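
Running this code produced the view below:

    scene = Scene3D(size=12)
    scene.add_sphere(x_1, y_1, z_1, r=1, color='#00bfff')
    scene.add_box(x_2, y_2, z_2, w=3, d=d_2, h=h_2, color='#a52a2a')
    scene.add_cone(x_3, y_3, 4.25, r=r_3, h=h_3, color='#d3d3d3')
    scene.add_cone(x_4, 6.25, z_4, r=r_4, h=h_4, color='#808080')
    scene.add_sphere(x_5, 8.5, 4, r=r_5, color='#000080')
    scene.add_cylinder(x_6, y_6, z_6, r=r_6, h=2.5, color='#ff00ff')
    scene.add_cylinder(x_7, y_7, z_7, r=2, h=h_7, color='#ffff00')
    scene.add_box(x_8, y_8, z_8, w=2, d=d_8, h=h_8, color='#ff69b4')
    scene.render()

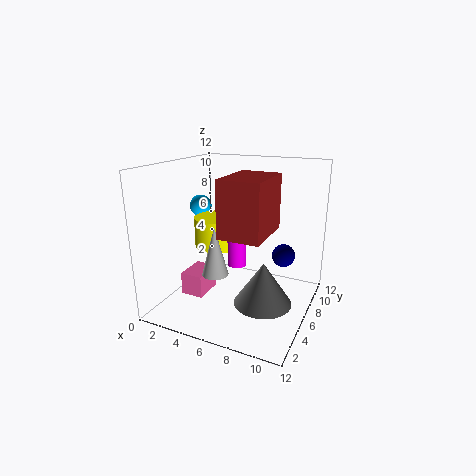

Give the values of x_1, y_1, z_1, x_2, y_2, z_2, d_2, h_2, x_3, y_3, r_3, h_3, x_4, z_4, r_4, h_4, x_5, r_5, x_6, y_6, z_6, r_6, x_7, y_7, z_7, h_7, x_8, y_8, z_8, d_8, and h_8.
x_1 = 1.25; y_1 = 8; z_1 = 7.75; x_2 = 6.75; y_2 = 1; z_2 = 7.75; d_2 = 4.25; h_2 = 4; x_3 = 5.75; y_3 = 2.5; r_3 = 1; h_3 = 3.75; x_4 = 8.25; z_4 = 0.25; r_4 = 2.5; h_4 = 3.75; x_5 = 9.25; r_5 = 1; x_6 = 6.5; y_6 = 4.75; z_6 = 4.25; r_6 = 0.75; x_7 = 4; y_7 = 6.25; z_7 = 5; h_7 = 2.5; x_8 = 1.25; y_8 = 4.25; z_8 = 0.5; d_8 = 2.75; h_8 = 2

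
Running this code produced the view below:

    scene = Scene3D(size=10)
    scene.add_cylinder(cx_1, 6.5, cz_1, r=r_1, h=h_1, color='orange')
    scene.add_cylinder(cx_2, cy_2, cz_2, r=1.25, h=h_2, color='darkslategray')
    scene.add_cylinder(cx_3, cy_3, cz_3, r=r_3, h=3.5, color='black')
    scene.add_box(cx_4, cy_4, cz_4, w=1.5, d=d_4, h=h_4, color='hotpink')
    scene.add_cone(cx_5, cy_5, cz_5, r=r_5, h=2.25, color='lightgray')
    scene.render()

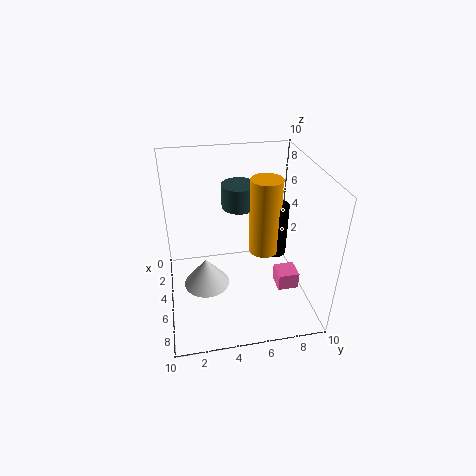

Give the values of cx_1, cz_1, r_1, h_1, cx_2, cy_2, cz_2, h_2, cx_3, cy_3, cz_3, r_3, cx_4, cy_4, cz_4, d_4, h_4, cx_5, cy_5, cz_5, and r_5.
cx_1 = 6.25
cz_1 = 4.75
r_1 = 1
h_1 = 5
cx_2 = 2.75
cy_2 = 5.5
cz_2 = 6.25
h_2 = 1.75
cx_3 = 6.25
cy_3 = 7.25
cz_3 = 4.5
r_3 = 0.75
cx_4 = 5
cy_4 = 7.75
cz_4 = 1
d_4 = 1.5
h_4 = 1.25
cx_5 = 3.75
cy_5 = 2.75
cz_5 = 0.25
r_5 = 1.75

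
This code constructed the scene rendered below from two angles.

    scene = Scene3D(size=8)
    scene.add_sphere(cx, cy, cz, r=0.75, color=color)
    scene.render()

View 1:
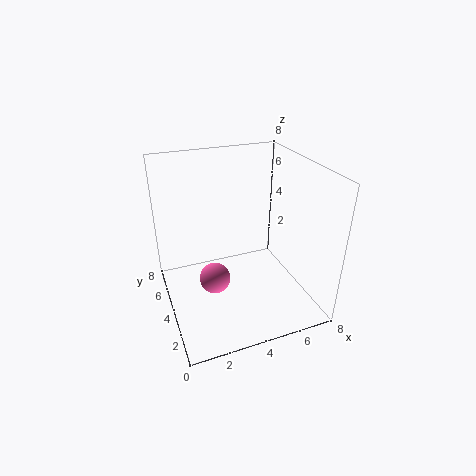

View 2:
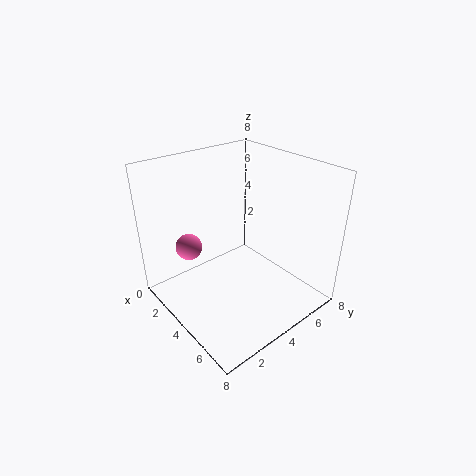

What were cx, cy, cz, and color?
cx = 2, cy = 2, cz = 3.25, color = 'hotpink'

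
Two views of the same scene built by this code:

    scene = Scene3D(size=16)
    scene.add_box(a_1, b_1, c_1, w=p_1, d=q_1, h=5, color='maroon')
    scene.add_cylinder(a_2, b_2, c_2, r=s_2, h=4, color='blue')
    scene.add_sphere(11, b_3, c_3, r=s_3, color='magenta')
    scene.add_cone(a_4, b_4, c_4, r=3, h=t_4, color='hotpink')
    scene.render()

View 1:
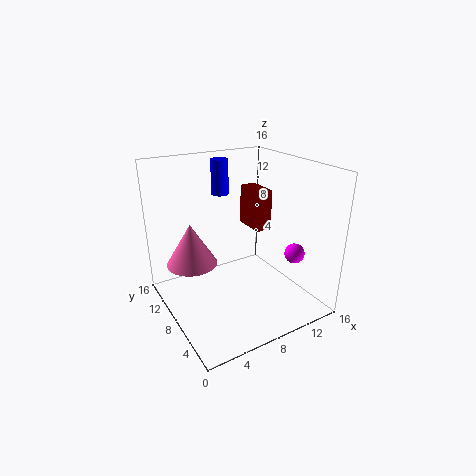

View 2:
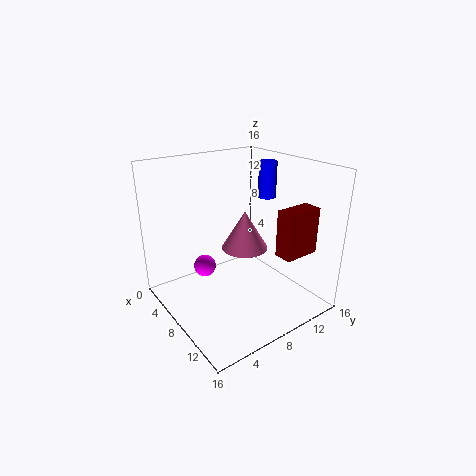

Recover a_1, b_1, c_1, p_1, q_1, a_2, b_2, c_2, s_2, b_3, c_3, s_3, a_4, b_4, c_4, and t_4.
a_1 = 12, b_1 = 10, c_1 = 7, p_1 = 2, q_1 = 4, a_2 = 8, b_2 = 12, c_2 = 12, s_2 = 1, b_3 = 2, c_3 = 8, s_3 = 1, a_4 = 4, b_4 = 12, c_4 = 4, t_4 = 5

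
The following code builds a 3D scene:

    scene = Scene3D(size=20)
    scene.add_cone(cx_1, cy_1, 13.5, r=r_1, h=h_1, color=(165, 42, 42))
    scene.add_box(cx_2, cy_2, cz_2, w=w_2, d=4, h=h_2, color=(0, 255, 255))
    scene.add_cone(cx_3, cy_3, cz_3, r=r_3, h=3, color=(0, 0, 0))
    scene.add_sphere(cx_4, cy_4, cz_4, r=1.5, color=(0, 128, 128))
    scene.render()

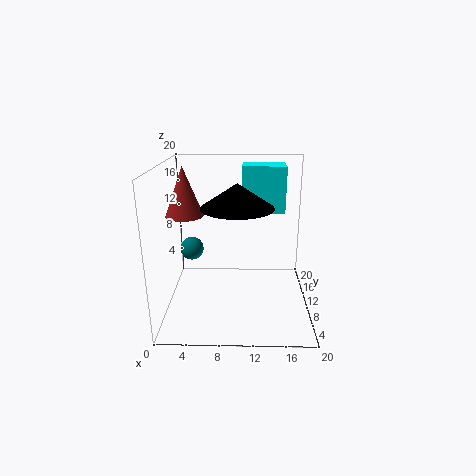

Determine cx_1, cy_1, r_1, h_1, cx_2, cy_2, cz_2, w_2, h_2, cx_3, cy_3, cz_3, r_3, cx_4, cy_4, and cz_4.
cx_1 = 3
cy_1 = 9
r_1 = 2.5
h_1 = 6.5
cx_2 = 10.5
cy_2 = 15
cz_2 = 12
w_2 = 6.5
h_2 = 7
cx_3 = 10
cy_3 = 6
cz_3 = 15.5
r_3 = 4.5
cx_4 = 4
cy_4 = 7.5
cz_4 = 9.5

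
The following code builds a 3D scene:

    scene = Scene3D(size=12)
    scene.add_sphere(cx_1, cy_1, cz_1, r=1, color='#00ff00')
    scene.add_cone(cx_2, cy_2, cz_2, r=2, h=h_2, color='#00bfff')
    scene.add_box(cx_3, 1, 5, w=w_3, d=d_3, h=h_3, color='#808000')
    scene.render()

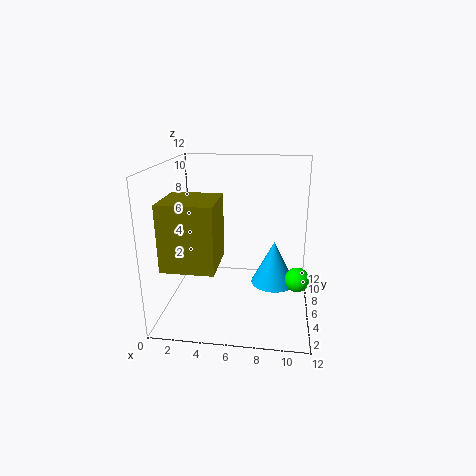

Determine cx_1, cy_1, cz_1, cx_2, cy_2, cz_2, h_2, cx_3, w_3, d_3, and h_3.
cx_1 = 11; cy_1 = 5; cz_1 = 3; cx_2 = 9; cy_2 = 8; cz_2 = 1; h_2 = 4; cx_3 = 1; w_3 = 4; d_3 = 4; h_3 = 5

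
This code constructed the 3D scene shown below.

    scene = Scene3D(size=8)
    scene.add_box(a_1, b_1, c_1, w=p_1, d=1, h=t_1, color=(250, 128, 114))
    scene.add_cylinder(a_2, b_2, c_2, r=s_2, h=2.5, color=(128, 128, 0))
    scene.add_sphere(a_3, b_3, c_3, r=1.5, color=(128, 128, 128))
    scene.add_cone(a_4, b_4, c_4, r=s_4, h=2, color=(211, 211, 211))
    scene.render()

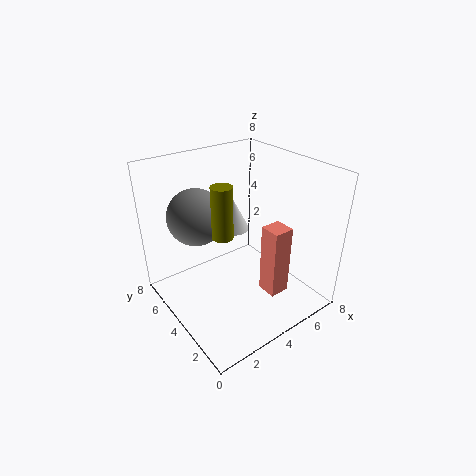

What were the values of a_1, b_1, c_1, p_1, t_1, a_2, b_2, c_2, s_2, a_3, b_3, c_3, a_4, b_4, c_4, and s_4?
a_1 = 3.5
b_1 = 0.5
c_1 = 2.5
p_1 = 1
t_1 = 3.5
a_2 = 2
b_2 = 2.5
c_2 = 5.5
s_2 = 0.5
a_3 = 2
b_3 = 5
c_3 = 5.5
a_4 = 5.5
b_4 = 6.5
c_4 = 3
s_4 = 1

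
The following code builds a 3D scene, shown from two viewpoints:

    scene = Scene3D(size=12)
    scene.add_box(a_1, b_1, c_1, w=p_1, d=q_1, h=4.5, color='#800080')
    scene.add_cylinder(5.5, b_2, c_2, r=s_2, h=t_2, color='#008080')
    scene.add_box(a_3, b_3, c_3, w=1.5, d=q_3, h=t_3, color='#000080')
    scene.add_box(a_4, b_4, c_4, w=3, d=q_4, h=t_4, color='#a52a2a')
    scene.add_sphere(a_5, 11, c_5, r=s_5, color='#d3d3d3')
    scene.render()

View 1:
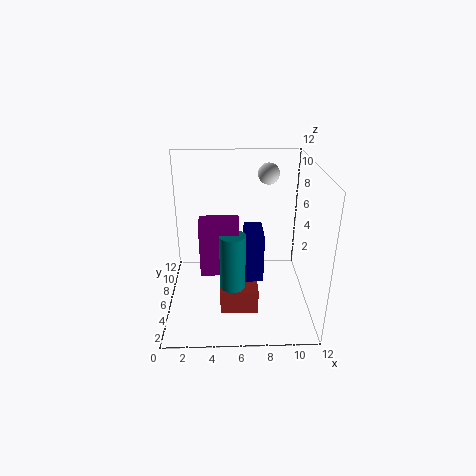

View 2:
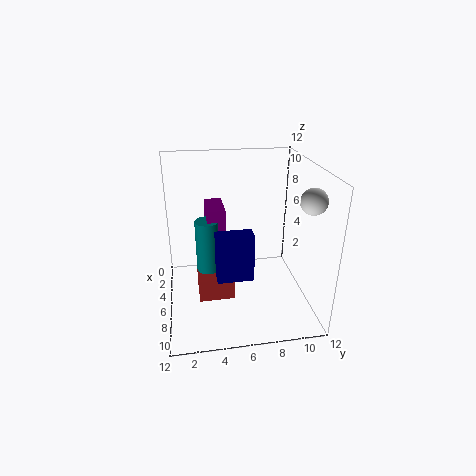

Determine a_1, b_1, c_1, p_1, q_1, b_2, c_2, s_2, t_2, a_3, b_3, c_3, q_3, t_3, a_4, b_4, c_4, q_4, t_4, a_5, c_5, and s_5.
a_1 = 3
b_1 = 3.5
c_1 = 4
p_1 = 3
q_1 = 1.5
b_2 = 3.5
c_2 = 2.5
s_2 = 1
t_2 = 5
a_3 = 6.5
b_3 = 4
c_3 = 3
q_3 = 3
t_3 = 4
a_4 = 4.5
b_4 = 2.5
c_4 = 1
q_4 = 3
t_4 = 2
a_5 = 9
c_5 = 10
s_5 = 1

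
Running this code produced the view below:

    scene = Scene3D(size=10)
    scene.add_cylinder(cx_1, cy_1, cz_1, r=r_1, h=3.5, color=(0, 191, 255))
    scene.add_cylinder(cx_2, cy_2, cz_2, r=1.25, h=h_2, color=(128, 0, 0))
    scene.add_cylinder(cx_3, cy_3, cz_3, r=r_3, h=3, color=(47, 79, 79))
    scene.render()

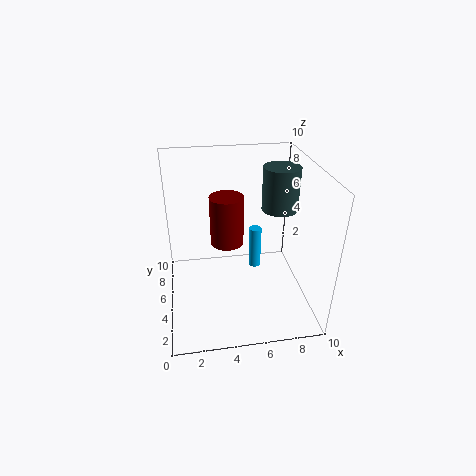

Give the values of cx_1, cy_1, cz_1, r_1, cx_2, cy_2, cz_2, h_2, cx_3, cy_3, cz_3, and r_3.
cx_1 = 7; cy_1 = 8.25; cz_1 = 0.25; r_1 = 0.5; cx_2 = 4.5; cy_2 = 7; cz_2 = 3.5; h_2 = 3.75; cx_3 = 8; cy_3 = 5.5; cz_3 = 6.75; r_3 = 1.25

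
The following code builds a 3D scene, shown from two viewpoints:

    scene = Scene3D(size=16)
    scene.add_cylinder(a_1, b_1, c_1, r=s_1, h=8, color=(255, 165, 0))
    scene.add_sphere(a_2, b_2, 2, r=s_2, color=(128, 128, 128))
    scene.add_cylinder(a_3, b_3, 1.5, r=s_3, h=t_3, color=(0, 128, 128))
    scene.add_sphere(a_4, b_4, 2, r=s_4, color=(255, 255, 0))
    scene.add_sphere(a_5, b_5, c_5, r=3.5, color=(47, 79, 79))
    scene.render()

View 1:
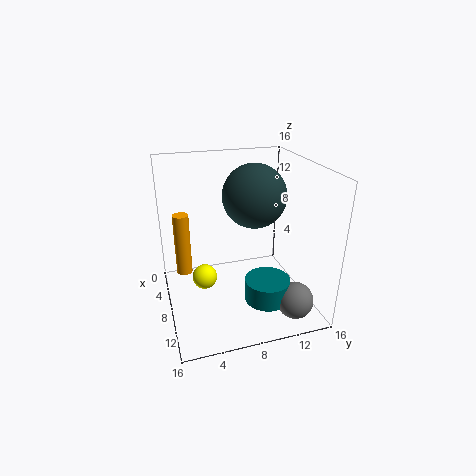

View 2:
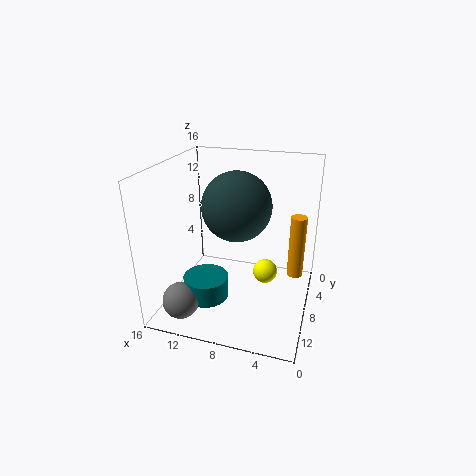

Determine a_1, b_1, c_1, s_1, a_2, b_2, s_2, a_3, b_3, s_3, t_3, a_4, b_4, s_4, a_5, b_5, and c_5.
a_1 = 2
b_1 = 2.5
c_1 = 1
s_1 = 1
a_2 = 13
b_2 = 13
s_2 = 2
a_3 = 11
b_3 = 10.5
s_3 = 2.5
t_3 = 2.5
a_4 = 5.5
b_4 = 4.5
s_4 = 1.5
a_5 = 7.5
b_5 = 10
c_5 = 12.5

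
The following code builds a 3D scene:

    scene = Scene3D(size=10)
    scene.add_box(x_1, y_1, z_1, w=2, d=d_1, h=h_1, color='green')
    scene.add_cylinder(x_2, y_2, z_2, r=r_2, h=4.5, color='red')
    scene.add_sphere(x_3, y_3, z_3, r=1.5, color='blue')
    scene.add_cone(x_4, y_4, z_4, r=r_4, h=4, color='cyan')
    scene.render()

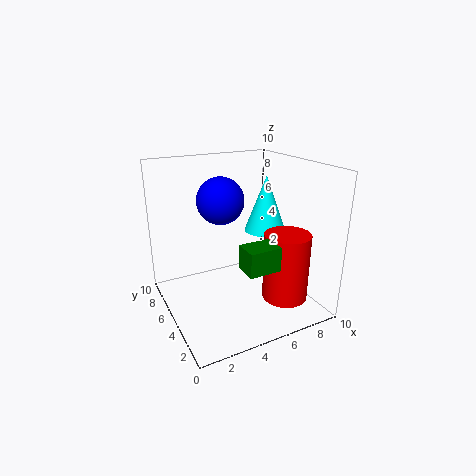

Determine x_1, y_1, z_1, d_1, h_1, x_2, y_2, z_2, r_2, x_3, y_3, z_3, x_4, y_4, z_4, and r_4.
x_1 = 3.5, y_1 = 0.5, z_1 = 4.5, d_1 = 1.5, h_1 = 1.5, x_2 = 7, y_2 = 2, z_2 = 1.5, r_2 = 1.5, x_3 = 3.5, y_3 = 4.5, z_3 = 8, x_4 = 7.5, y_4 = 5.5, z_4 = 5, r_4 = 1.5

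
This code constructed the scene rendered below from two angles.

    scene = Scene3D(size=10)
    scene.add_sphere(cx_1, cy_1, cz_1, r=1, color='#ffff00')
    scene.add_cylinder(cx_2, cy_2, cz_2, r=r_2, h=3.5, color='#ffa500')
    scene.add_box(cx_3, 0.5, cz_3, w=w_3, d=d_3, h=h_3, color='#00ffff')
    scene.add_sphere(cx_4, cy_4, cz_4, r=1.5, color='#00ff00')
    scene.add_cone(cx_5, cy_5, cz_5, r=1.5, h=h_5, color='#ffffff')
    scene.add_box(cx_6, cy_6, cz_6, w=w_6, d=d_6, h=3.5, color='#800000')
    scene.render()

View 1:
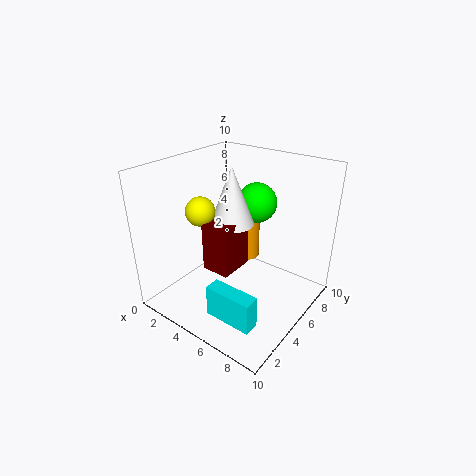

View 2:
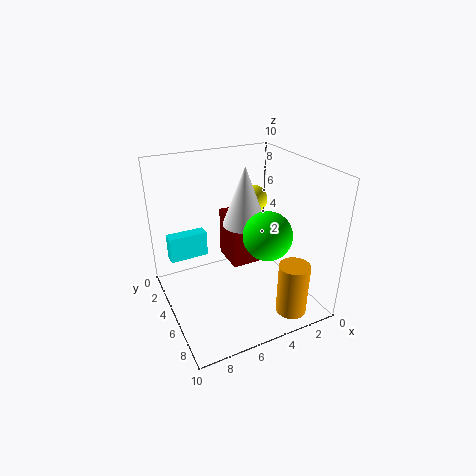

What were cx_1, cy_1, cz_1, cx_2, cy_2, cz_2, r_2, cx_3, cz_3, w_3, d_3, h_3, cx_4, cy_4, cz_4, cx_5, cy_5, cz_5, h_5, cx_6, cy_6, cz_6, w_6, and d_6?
cx_1 = 3
cy_1 = 3.5
cz_1 = 7
cx_2 = 3
cy_2 = 9
cz_2 = 1
r_2 = 1
cx_3 = 6
cz_3 = 2
w_3 = 3
d_3 = 1
h_3 = 2
cx_4 = 4.5
cy_4 = 8
cz_4 = 6.5
cx_5 = 4.5
cy_5 = 5
cz_5 = 6
h_5 = 4
cx_6 = 3.5
cy_6 = 3
cz_6 = 3
w_6 = 2
d_6 = 2.5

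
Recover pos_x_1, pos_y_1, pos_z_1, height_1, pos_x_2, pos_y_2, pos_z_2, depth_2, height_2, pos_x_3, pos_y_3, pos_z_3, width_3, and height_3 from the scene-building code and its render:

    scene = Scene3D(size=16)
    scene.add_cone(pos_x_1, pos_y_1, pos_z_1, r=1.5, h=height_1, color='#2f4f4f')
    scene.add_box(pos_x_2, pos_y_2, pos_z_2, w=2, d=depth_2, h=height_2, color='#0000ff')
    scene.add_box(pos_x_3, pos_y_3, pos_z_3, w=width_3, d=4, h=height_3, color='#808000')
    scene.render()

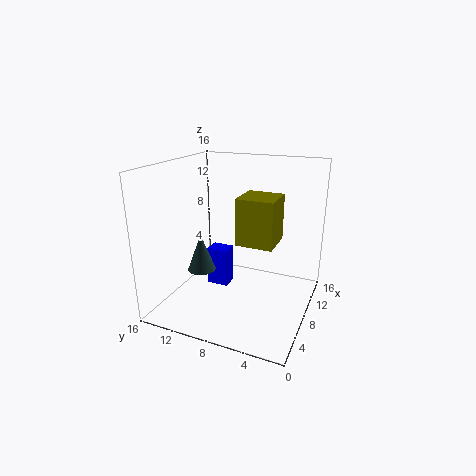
pos_x_1 = 5
pos_y_1 = 11
pos_z_1 = 5
height_1 = 4
pos_x_2 = 8
pos_y_2 = 9.5
pos_z_2 = 1.5
depth_2 = 2.5
height_2 = 4.5
pos_x_3 = 6
pos_y_3 = 3.5
pos_z_3 = 8
width_3 = 4
height_3 = 5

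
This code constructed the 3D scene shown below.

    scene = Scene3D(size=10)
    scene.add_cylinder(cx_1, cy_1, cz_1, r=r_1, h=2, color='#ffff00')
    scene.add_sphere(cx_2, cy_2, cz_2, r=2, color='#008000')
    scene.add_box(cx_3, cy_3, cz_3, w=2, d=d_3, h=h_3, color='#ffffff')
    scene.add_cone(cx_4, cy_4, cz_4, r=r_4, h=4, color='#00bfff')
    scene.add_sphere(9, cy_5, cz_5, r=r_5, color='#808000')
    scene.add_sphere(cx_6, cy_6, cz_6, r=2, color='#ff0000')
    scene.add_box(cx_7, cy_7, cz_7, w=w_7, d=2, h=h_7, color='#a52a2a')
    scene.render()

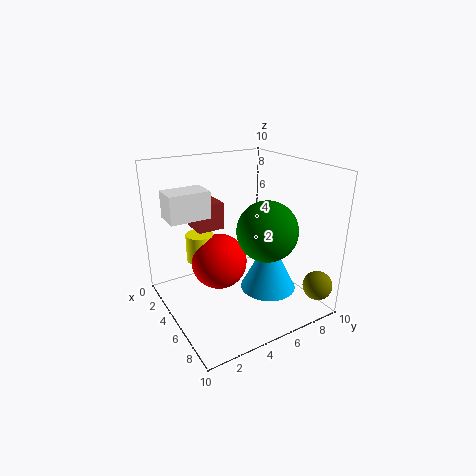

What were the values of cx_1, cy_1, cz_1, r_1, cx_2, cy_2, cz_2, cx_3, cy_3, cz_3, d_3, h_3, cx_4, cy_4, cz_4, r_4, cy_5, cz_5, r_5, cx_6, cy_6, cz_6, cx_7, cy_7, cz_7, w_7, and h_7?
cx_1 = 3; cy_1 = 3; cz_1 = 3; r_1 = 1; cx_2 = 7; cy_2 = 6; cz_2 = 6; cx_3 = 1; cy_3 = 1; cz_3 = 6; d_3 = 3; h_3 = 2; cx_4 = 6; cy_4 = 7; cz_4 = 1; r_4 = 2; cy_5 = 9; cz_5 = 2; r_5 = 1; cx_6 = 4; cy_6 = 4; cz_6 = 3; cx_7 = 1; cy_7 = 3; cz_7 = 5; w_7 = 2; h_7 = 2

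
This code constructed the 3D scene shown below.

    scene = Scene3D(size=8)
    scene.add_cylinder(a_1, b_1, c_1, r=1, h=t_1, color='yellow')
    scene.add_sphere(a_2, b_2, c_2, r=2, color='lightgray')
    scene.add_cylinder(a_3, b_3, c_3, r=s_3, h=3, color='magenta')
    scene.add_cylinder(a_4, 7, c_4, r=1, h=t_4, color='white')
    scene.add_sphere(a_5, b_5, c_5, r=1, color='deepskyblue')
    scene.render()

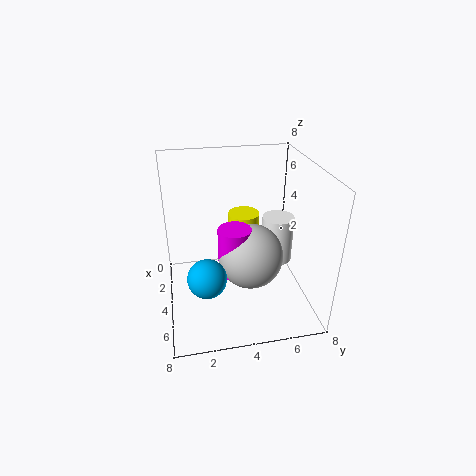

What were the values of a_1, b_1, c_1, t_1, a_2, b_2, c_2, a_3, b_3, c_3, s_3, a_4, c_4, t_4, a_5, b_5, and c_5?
a_1 = 1; b_1 = 5; c_1 = 2; t_1 = 2; a_2 = 3; b_2 = 5; c_2 = 2; a_3 = 3; b_3 = 4; c_3 = 1; s_3 = 1; a_4 = 2; c_4 = 1; t_4 = 3; a_5 = 6; b_5 = 2; c_5 = 3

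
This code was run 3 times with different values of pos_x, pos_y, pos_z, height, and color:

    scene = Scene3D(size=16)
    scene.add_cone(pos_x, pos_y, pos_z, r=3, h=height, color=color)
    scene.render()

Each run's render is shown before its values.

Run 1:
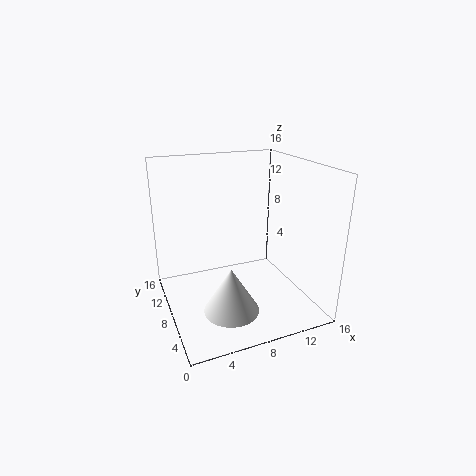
pos_x = 6
pos_y = 5
pos_z = 1
height = 5
color = 'white'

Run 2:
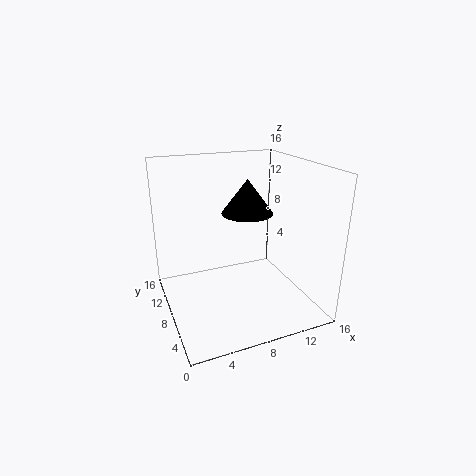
pos_x = 10
pos_y = 10
pos_z = 10
height = 4
color = 'black'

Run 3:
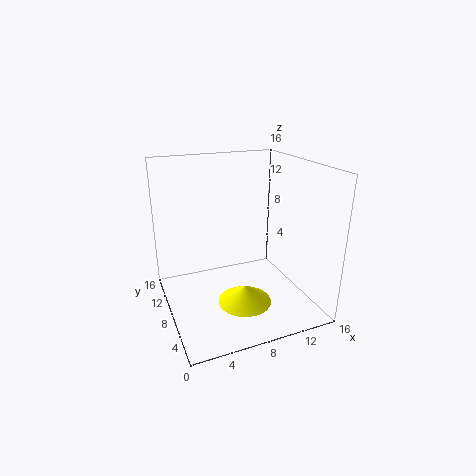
pos_x = 8
pos_y = 6
pos_z = 1
height = 2
color = 'yellow'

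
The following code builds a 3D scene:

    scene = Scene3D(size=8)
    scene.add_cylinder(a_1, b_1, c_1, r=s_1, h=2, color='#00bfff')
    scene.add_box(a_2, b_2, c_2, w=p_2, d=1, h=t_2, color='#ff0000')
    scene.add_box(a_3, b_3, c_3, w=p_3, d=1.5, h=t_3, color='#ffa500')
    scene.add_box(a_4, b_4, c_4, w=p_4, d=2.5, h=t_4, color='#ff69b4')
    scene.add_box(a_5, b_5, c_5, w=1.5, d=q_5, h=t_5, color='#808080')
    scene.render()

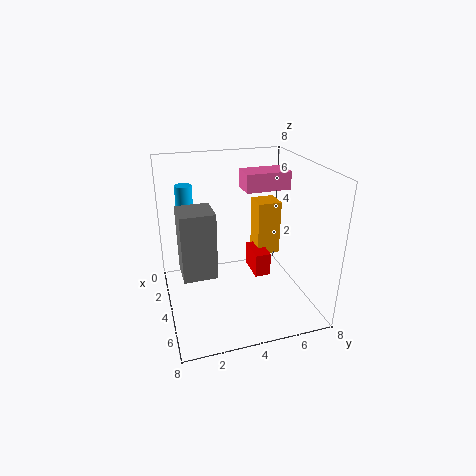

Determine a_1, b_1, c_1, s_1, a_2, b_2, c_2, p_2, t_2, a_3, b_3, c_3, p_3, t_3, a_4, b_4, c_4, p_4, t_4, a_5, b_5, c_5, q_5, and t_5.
a_1 = 1.5
b_1 = 1.5
c_1 = 4.5
s_1 = 0.5
a_2 = 1
b_2 = 5.5
c_2 = 0.5
p_2 = 2
t_2 = 1.5
a_3 = 0.5
b_3 = 6
c_3 = 1.5
p_3 = 1.5
t_3 = 3.5
a_4 = 2.5
b_4 = 4.5
c_4 = 6.5
p_4 = 1.5
t_4 = 1
a_5 = 6
b_5 = 0.5
c_5 = 4
q_5 = 1.5
t_5 = 3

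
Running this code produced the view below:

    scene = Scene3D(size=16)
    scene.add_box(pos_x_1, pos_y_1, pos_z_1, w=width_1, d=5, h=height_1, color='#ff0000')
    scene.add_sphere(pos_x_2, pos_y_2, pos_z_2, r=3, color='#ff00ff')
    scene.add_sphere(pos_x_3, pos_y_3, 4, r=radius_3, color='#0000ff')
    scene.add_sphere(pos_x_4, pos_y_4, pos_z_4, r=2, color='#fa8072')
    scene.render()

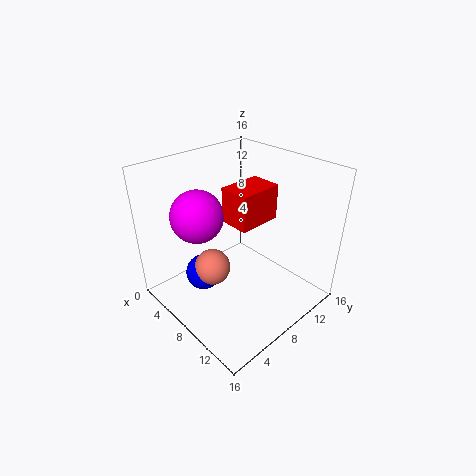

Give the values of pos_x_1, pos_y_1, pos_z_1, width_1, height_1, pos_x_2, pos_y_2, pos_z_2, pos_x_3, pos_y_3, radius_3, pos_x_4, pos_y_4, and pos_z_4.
pos_x_1 = 6, pos_y_1 = 7.5, pos_z_1 = 9.5, width_1 = 3.5, height_1 = 4, pos_x_2 = 4, pos_y_2 = 5.5, pos_z_2 = 10, pos_x_3 = 6, pos_y_3 = 4.5, radius_3 = 2, pos_x_4 = 7, pos_y_4 = 5, pos_z_4 = 5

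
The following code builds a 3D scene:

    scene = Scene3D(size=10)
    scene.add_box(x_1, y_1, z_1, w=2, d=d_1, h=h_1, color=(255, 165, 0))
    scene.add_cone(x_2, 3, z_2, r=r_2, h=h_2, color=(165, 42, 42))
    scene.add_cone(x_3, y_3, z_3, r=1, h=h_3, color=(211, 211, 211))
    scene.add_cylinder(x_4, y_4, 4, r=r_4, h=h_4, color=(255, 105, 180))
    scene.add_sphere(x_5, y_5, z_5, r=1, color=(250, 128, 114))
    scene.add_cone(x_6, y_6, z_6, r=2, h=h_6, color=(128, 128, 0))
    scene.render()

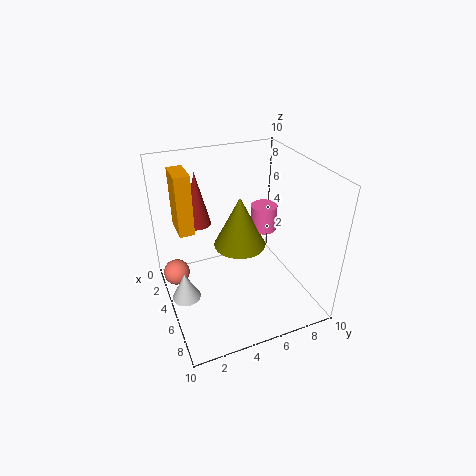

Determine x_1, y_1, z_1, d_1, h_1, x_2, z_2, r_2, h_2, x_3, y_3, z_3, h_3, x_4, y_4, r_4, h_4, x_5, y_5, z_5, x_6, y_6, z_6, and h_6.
x_1 = 3, y_1 = 1, z_1 = 6, d_1 = 1, h_1 = 4, x_2 = 2, z_2 = 5, r_2 = 1, h_2 = 4, x_3 = 5, y_3 = 1, z_3 = 1, h_3 = 2, x_4 = 3, y_4 = 8, r_4 = 1, h_4 = 2, x_5 = 2, y_5 = 1, z_5 = 1, x_6 = 3, y_6 = 6, z_6 = 3, h_6 = 4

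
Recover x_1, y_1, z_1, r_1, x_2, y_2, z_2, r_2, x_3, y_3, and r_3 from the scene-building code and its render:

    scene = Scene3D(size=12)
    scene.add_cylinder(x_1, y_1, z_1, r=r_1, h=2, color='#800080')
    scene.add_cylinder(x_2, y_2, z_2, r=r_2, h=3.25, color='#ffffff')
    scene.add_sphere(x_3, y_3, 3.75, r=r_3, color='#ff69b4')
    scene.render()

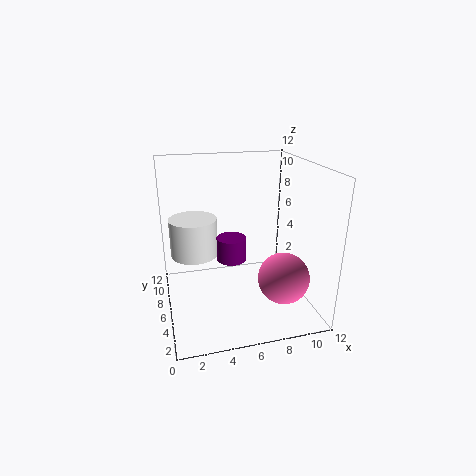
x_1 = 5.5, y_1 = 6.25, z_1 = 4, r_1 = 1.25, x_2 = 2.5, y_2 = 7.5, z_2 = 4.25, r_2 = 2, x_3 = 8.75, y_3 = 2.5, r_3 = 2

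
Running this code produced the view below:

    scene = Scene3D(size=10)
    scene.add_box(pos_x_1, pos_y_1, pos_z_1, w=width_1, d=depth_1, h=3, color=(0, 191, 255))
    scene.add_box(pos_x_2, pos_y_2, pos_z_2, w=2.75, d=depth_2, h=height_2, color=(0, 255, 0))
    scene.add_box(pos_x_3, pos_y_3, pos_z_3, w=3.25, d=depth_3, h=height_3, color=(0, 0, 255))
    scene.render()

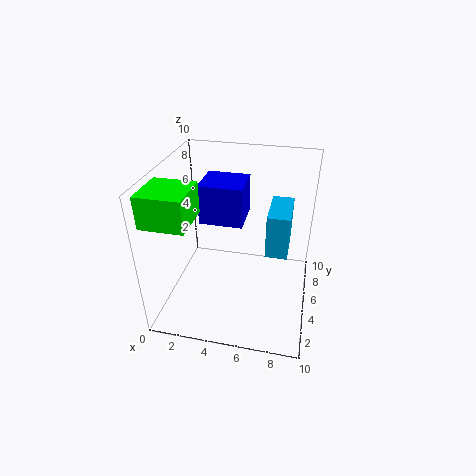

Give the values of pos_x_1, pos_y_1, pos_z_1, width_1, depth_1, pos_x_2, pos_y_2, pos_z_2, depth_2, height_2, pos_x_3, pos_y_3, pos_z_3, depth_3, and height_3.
pos_x_1 = 7, pos_y_1 = 4.25, pos_z_1 = 4.25, width_1 = 1.5, depth_1 = 3.25, pos_x_2 = 0.25, pos_y_2 = 0.5, pos_z_2 = 7.75, depth_2 = 2.75, height_2 = 2, pos_x_3 = 1.75, pos_y_3 = 6.25, pos_z_3 = 5, depth_3 = 3, height_3 = 3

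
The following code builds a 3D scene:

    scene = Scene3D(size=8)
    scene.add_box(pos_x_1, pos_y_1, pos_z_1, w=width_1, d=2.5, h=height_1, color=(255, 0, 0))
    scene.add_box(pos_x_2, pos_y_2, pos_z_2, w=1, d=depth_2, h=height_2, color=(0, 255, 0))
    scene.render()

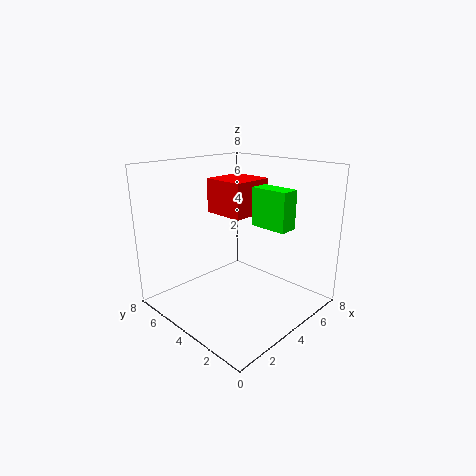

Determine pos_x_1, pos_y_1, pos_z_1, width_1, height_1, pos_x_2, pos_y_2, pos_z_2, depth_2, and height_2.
pos_x_1 = 4
pos_y_1 = 4
pos_z_1 = 5
width_1 = 2.5
height_1 = 2
pos_x_2 = 4
pos_y_2 = 1
pos_z_2 = 5
depth_2 = 2
height_2 = 2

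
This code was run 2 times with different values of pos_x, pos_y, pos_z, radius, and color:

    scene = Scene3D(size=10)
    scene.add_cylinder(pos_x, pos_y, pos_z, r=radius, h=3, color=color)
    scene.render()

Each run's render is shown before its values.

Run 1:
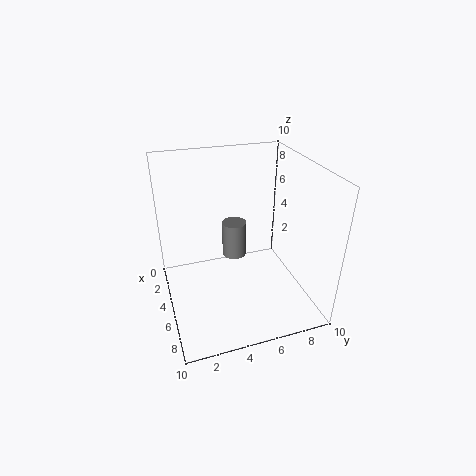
pos_x = 1, pos_y = 6, pos_z = 1, radius = 1, color = 'gray'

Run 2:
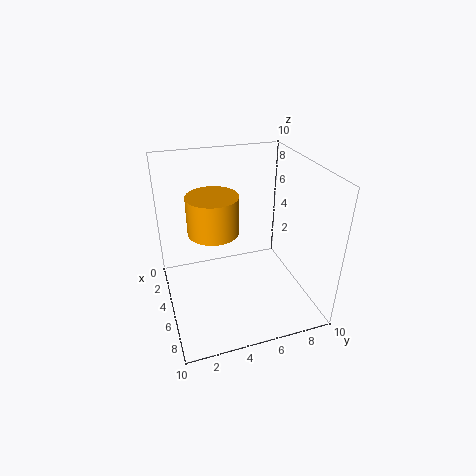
pos_x = 2, pos_y = 4, pos_z = 4, radius = 2, color = 'orange'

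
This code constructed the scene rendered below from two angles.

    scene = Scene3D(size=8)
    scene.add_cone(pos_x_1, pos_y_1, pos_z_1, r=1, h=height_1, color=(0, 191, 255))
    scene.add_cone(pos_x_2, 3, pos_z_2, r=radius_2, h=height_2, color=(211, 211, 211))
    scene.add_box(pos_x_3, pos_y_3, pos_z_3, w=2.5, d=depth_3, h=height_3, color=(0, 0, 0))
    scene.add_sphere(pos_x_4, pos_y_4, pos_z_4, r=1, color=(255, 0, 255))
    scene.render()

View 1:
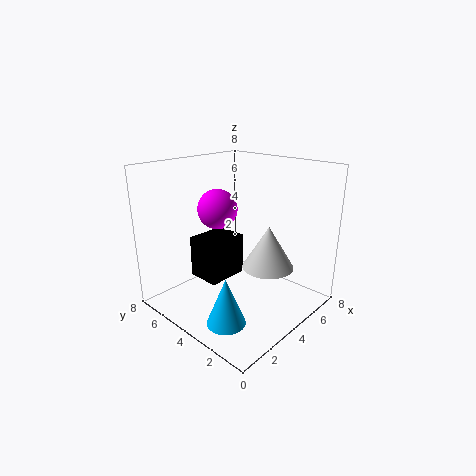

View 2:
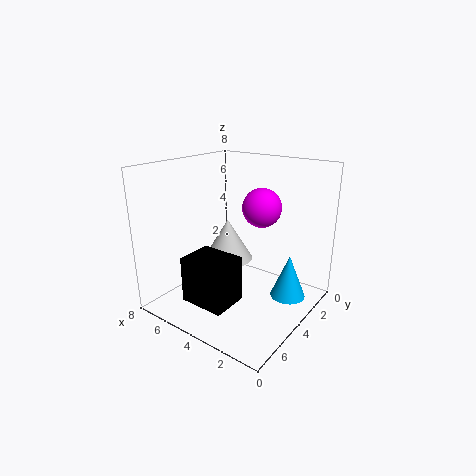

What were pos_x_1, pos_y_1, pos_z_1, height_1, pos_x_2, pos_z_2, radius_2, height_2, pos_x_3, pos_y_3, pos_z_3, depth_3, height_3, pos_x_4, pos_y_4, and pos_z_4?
pos_x_1 = 1.5; pos_y_1 = 2.5; pos_z_1 = 0.5; height_1 = 2.5; pos_x_2 = 5.5; pos_z_2 = 2; radius_2 = 1.5; height_2 = 2.5; pos_x_3 = 3; pos_y_3 = 5; pos_z_3 = 1; depth_3 = 2; height_3 = 2.5; pos_x_4 = 2.5; pos_y_4 = 4; pos_z_4 = 6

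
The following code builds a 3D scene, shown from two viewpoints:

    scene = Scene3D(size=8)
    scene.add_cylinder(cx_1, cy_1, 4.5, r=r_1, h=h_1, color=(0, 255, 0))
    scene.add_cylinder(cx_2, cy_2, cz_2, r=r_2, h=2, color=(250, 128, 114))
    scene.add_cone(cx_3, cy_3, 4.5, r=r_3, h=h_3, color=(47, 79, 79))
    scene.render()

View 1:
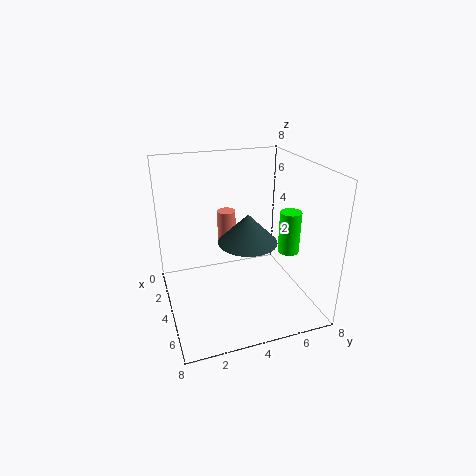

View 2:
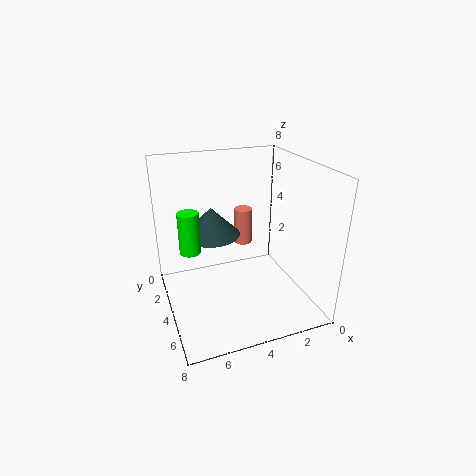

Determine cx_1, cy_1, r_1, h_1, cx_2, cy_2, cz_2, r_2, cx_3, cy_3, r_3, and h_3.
cx_1 = 7
cy_1 = 5.5
r_1 = 0.5
h_1 = 2
cx_2 = 3.5
cy_2 = 3.5
cz_2 = 3.5
r_2 = 0.5
cx_3 = 5.5
cy_3 = 4
r_3 = 1.5
h_3 = 1.5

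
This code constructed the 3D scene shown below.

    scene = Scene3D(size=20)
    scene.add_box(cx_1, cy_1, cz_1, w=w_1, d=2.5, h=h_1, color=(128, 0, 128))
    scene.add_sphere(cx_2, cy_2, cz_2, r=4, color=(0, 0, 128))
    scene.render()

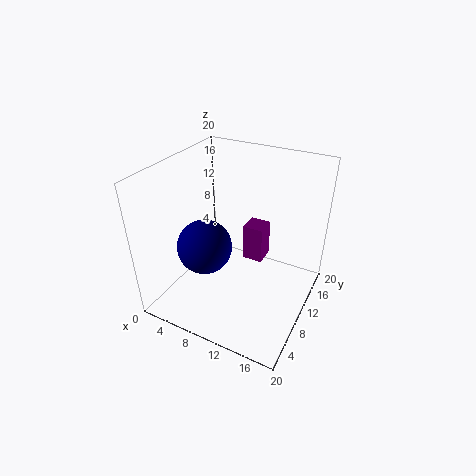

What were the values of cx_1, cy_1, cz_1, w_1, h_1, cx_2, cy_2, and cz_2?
cx_1 = 12.5, cy_1 = 6.5, cz_1 = 10, w_1 = 2.5, h_1 = 4.5, cx_2 = 5, cy_2 = 9, cz_2 = 7.5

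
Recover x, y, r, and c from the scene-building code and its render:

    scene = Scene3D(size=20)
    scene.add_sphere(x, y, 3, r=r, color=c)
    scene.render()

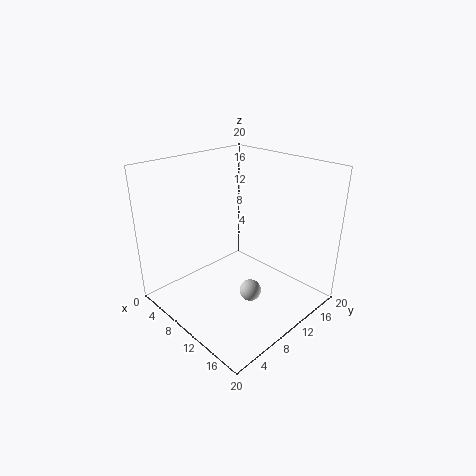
x = 13, y = 9.5, r = 1.5, c = 'lightgray'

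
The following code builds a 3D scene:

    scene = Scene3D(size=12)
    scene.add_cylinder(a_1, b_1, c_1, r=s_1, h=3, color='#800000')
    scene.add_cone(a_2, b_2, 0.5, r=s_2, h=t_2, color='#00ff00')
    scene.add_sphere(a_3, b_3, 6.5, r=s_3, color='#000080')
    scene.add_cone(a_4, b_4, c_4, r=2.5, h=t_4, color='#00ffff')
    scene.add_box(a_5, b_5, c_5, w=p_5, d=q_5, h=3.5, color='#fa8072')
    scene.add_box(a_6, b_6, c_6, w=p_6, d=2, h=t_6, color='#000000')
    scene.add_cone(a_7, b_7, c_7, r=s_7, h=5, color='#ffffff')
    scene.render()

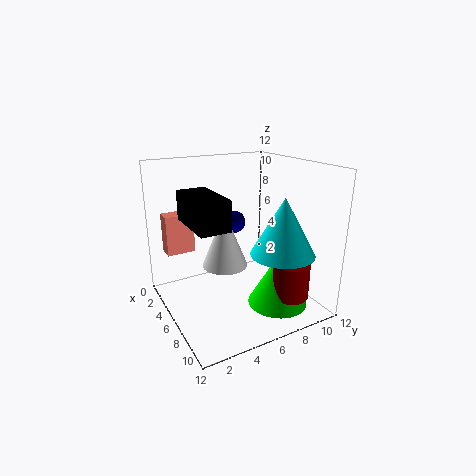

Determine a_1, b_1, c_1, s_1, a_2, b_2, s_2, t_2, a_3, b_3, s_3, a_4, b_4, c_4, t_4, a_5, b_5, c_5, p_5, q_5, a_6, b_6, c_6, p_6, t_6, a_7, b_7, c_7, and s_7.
a_1 = 9.5, b_1 = 9, c_1 = 1.5, s_1 = 1.5, a_2 = 8.5, b_2 = 8.5, s_2 = 2.5, t_2 = 4.5, a_3 = 3.5, b_3 = 7, s_3 = 1, a_4 = 9.5, b_4 = 8, c_4 = 5.5, t_4 = 4.5, a_5 = 1, b_5 = 1, c_5 = 4, p_5 = 1.5, q_5 = 2.5, a_6 = 7.5, b_6 = 0.5, c_6 = 9, p_6 = 4, t_6 = 2, a_7 = 4.5, b_7 = 5.5, c_7 = 3, s_7 = 2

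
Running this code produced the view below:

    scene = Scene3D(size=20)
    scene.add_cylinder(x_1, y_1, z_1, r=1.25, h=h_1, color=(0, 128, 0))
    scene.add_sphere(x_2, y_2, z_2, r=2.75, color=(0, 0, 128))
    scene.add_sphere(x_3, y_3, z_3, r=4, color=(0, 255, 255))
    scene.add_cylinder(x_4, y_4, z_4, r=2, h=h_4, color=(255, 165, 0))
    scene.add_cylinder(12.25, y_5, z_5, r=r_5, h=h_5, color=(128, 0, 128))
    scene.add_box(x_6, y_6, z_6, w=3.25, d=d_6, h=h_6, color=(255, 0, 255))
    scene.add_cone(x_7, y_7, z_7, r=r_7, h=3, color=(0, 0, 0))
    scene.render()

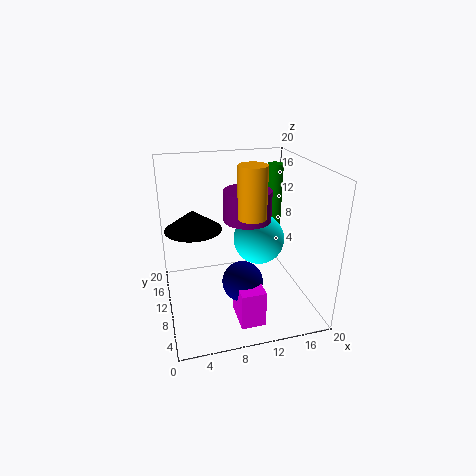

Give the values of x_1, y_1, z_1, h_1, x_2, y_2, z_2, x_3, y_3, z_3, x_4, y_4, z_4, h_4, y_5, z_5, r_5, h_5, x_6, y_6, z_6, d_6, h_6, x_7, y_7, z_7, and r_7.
x_1 = 18
y_1 = 17.25
z_1 = 8.25
h_1 = 10
x_2 = 9.75
y_2 = 6.75
z_2 = 5
x_3 = 14.75
y_3 = 14.75
z_3 = 7
x_4 = 12
y_4 = 10
z_4 = 12.75
h_4 = 7.25
y_5 = 13
z_5 = 11.25
r_5 = 3.5
h_5 = 4.5
x_6 = 8.5
y_6 = 2.5
z_6 = 0.5
d_6 = 4.75
h_6 = 5
x_7 = 4.5
y_7 = 15
z_7 = 9.75
r_7 = 4.25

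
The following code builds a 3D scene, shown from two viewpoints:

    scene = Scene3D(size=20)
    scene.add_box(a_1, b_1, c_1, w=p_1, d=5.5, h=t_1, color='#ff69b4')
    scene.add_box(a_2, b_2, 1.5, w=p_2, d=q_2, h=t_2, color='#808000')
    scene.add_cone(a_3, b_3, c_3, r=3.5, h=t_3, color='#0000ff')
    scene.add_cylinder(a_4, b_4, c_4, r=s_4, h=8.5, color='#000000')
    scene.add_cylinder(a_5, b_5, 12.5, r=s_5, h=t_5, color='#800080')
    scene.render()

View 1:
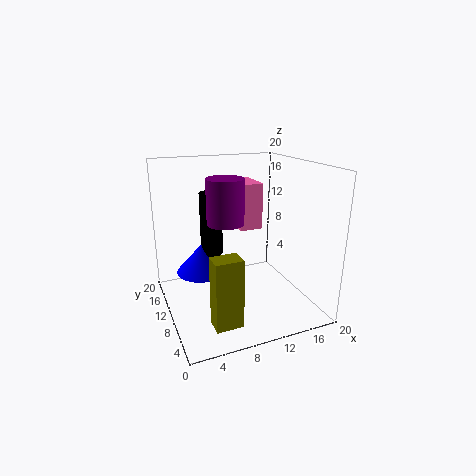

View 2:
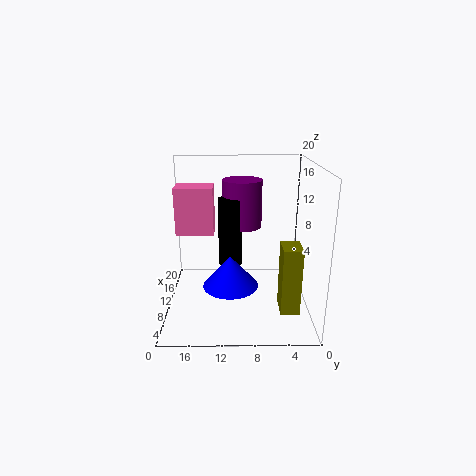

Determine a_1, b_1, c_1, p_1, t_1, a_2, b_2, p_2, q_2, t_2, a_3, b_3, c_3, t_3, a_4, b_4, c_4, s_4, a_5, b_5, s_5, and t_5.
a_1 = 12; b_1 = 13.5; c_1 = 9.5; p_1 = 3.5; t_1 = 7; a_2 = 4; b_2 = 2; p_2 = 3.5; q_2 = 2.5; t_2 = 9; a_3 = 5; b_3 = 11; c_3 = 5.5; t_3 = 4; a_4 = 6.5; b_4 = 11; c_4 = 8; s_4 = 1.5; a_5 = 8; b_5 = 9.5; s_5 = 2.5; t_5 = 6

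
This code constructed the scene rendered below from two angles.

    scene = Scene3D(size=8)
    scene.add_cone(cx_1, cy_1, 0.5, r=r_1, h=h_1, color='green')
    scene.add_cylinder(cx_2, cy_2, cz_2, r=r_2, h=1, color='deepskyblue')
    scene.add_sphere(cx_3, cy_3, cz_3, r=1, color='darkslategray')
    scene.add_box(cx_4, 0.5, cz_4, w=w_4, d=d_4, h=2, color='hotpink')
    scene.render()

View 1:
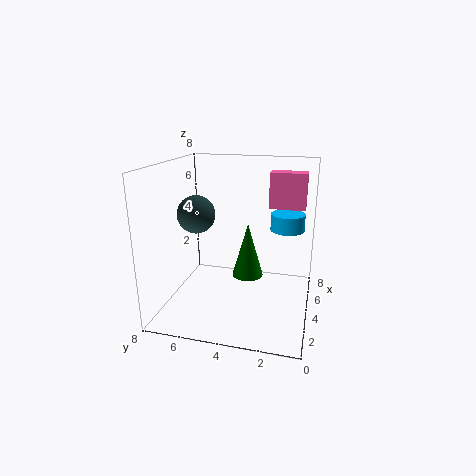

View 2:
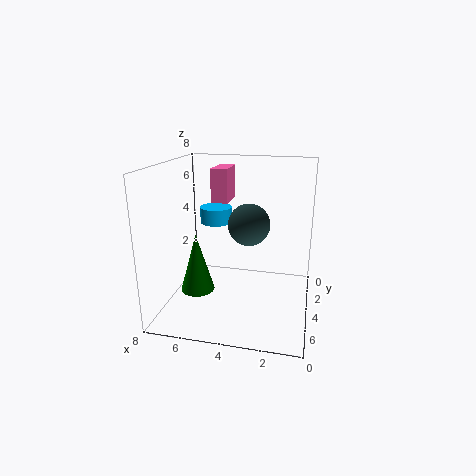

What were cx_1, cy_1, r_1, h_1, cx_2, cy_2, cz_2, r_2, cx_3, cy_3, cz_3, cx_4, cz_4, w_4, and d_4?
cx_1 = 6.5; cy_1 = 4; r_1 = 1; h_1 = 3.5; cx_2 = 6; cy_2 = 1.5; cz_2 = 4; r_2 = 1; cx_3 = 3; cy_3 = 6; cz_3 = 5.5; cx_4 = 5; cz_4 = 5.5; w_4 = 1; d_4 = 2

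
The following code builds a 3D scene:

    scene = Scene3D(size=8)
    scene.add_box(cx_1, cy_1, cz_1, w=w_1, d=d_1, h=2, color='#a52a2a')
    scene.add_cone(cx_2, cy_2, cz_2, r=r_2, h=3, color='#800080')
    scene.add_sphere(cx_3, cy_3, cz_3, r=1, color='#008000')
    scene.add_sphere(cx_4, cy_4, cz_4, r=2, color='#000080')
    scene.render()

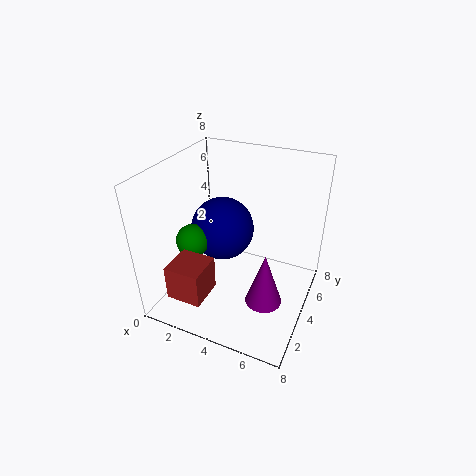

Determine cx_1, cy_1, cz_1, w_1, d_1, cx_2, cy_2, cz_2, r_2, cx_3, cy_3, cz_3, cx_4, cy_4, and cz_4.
cx_1 = 1
cy_1 = 1
cz_1 = 1
w_1 = 2
d_1 = 2
cx_2 = 6
cy_2 = 3
cz_2 = 1
r_2 = 1
cx_3 = 1
cy_3 = 4
cz_3 = 3
cx_4 = 2
cy_4 = 6
cz_4 = 3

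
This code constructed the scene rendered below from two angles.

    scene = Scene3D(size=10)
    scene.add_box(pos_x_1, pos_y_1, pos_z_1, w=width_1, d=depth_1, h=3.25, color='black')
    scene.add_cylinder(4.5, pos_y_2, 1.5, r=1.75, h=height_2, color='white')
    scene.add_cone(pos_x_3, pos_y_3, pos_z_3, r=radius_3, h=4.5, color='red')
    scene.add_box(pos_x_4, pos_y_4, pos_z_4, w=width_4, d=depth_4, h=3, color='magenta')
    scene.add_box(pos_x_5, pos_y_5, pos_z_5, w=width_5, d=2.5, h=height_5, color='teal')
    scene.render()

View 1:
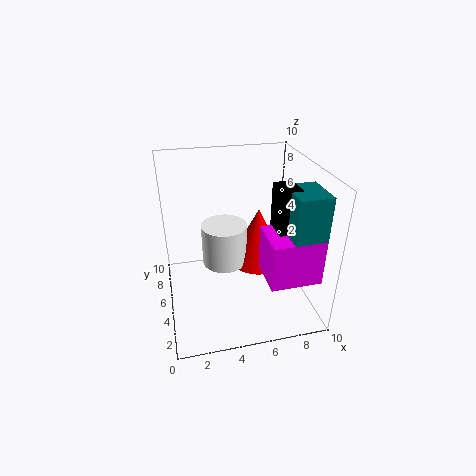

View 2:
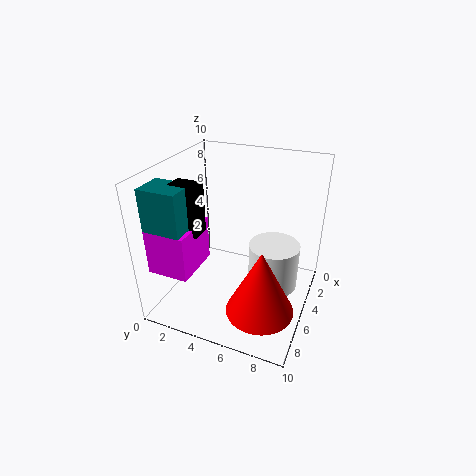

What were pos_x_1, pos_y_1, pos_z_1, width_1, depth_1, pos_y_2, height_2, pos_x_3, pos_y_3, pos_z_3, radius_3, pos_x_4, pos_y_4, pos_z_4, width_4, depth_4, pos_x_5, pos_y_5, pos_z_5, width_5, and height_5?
pos_x_1 = 6.75
pos_y_1 = 1.75
pos_z_1 = 6.25
width_1 = 1.25
depth_1 = 1.75
pos_y_2 = 7.5
height_2 = 3.25
pos_x_3 = 7.25
pos_y_3 = 7.5
pos_z_3 = 1.25
radius_3 = 2.25
pos_x_4 = 6
pos_y_4 = 0.5
pos_z_4 = 3.75
width_4 = 3.25
depth_4 = 2.75
pos_x_5 = 7.25
pos_y_5 = 0.5
pos_z_5 = 5.75
width_5 = 2
height_5 = 3.75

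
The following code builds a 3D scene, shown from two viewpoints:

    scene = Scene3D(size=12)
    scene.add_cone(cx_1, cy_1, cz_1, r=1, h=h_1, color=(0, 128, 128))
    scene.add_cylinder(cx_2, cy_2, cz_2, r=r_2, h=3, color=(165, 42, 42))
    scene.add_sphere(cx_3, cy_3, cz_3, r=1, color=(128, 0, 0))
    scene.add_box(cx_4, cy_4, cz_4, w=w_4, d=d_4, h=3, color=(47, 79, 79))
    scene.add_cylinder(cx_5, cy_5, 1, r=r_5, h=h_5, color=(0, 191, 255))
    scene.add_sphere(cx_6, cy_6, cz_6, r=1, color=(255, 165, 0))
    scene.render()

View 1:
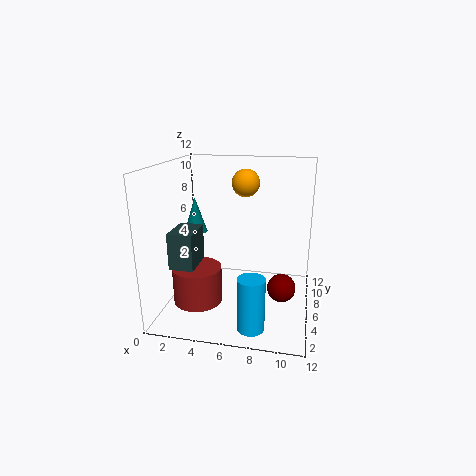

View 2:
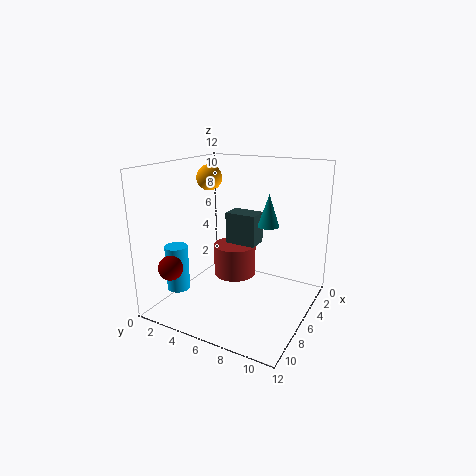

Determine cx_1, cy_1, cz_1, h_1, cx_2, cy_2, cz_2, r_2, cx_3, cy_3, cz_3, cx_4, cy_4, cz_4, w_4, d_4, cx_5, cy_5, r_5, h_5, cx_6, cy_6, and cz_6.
cx_1 = 2
cy_1 = 7
cz_1 = 6
h_1 = 3
cx_2 = 3
cy_2 = 4
cz_2 = 1
r_2 = 2
cx_3 = 10
cy_3 = 2
cz_3 = 4
cx_4 = 1
cy_4 = 3
cz_4 = 4
w_4 = 2
d_4 = 3
cx_5 = 8
cy_5 = 1
r_5 = 1
h_5 = 4
cx_6 = 7
cy_6 = 4
cz_6 = 11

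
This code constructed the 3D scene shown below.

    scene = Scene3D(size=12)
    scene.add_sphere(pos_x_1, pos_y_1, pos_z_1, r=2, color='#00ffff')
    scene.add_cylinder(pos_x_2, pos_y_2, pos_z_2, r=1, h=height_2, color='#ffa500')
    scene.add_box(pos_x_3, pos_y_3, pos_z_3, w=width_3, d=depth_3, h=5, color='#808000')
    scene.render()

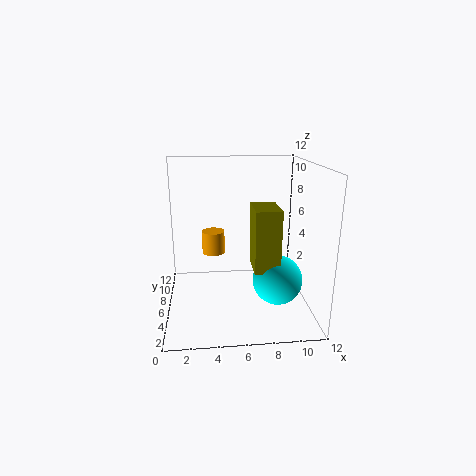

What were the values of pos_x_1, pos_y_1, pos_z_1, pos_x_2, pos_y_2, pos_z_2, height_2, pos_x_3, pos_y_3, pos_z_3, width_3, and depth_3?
pos_x_1 = 9
pos_y_1 = 4
pos_z_1 = 3
pos_x_2 = 4
pos_y_2 = 8
pos_z_2 = 4
height_2 = 2
pos_x_3 = 7
pos_y_3 = 3
pos_z_3 = 4
width_3 = 2
depth_3 = 3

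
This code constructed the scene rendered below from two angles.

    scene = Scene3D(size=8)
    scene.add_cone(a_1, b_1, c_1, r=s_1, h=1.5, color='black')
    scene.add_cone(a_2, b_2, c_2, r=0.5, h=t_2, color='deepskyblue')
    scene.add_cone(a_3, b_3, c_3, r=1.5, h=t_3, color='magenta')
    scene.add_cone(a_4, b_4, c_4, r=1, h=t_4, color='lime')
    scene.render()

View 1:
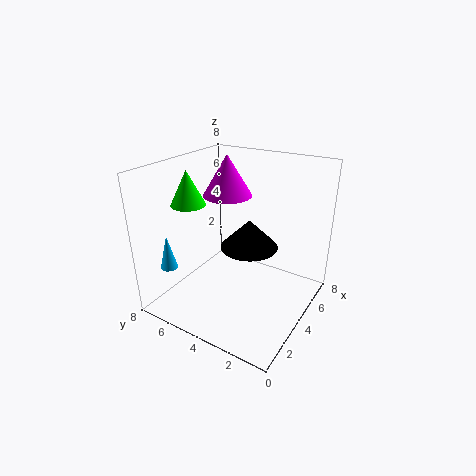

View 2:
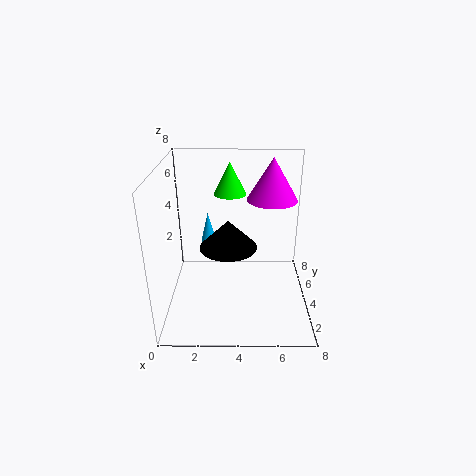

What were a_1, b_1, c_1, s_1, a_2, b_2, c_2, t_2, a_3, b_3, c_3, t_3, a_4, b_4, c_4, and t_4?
a_1 = 3.5, b_1 = 3, c_1 = 4, s_1 = 1.5, a_2 = 2, b_2 = 7.5, c_2 = 2, t_2 = 2, a_3 = 6, b_3 = 6, c_3 = 5.5, t_3 = 2.5, a_4 = 3.5, b_4 = 7, c_4 = 5.5, t_4 = 2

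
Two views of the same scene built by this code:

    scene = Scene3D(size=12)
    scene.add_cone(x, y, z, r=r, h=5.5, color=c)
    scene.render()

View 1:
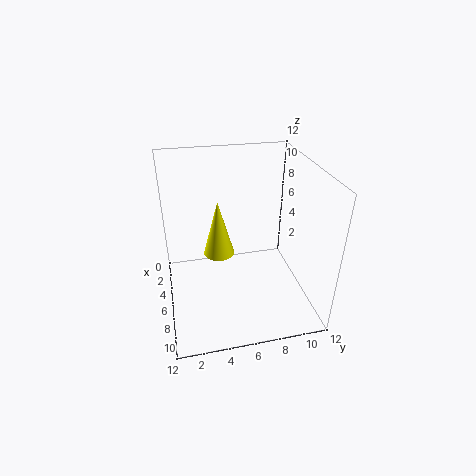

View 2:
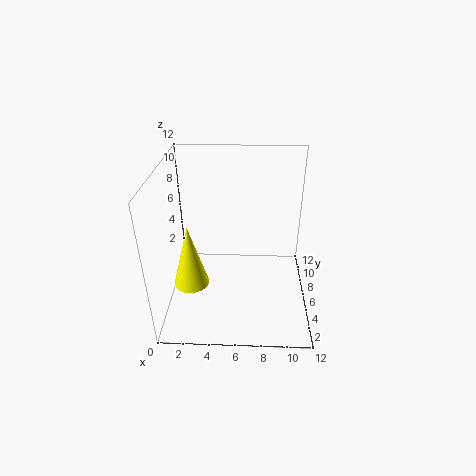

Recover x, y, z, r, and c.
x = 2
y = 5
z = 2
r = 1.5
c = 'yellow'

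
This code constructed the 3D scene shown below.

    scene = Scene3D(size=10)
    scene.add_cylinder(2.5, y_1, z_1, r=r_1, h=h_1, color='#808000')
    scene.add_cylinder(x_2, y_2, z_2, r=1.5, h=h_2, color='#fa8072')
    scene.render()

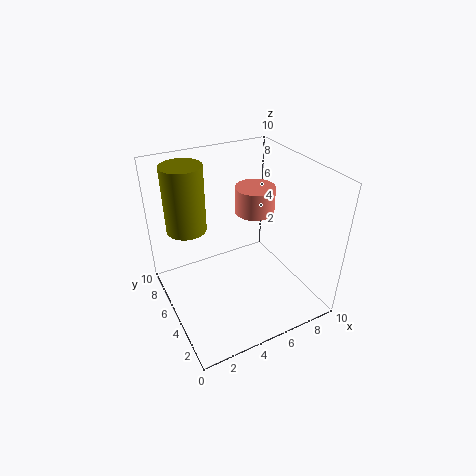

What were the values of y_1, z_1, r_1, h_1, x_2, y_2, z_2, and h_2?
y_1 = 8.5
z_1 = 4.5
r_1 = 1.5
h_1 = 5
x_2 = 7.5
y_2 = 7
z_2 = 5.5
h_2 = 2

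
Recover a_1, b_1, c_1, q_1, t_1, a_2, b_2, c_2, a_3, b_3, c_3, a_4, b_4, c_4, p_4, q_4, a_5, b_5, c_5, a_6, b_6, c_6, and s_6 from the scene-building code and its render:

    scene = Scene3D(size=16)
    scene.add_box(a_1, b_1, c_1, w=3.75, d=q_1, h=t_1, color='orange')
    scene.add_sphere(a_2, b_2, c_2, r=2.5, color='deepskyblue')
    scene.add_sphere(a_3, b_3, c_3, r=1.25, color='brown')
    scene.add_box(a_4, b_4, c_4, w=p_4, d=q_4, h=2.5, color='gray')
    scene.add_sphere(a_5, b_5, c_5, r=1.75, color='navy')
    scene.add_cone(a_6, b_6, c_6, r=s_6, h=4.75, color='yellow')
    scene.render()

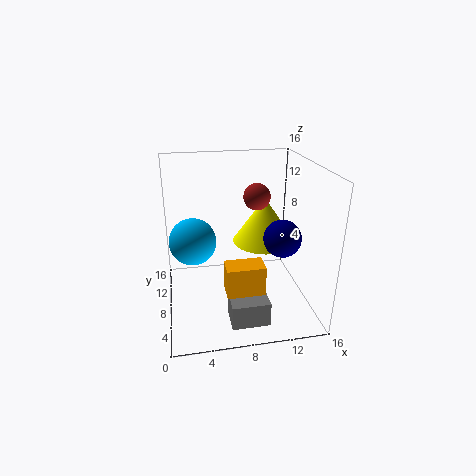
a_1 = 5.75; b_1 = 1.5; c_1 = 4.75; q_1 = 2.25; t_1 = 3; a_2 = 3; b_2 = 7.5; c_2 = 8.25; a_3 = 9; b_3 = 4; c_3 = 14; a_4 = 6; b_4 = 0.25; c_4 = 2; p_4 = 3.75; q_4 = 2.75; a_5 = 11; b_5 = 2; c_5 = 10.5; a_6 = 10.5; b_6 = 6.5; c_6 = 8.25; s_6 = 3.25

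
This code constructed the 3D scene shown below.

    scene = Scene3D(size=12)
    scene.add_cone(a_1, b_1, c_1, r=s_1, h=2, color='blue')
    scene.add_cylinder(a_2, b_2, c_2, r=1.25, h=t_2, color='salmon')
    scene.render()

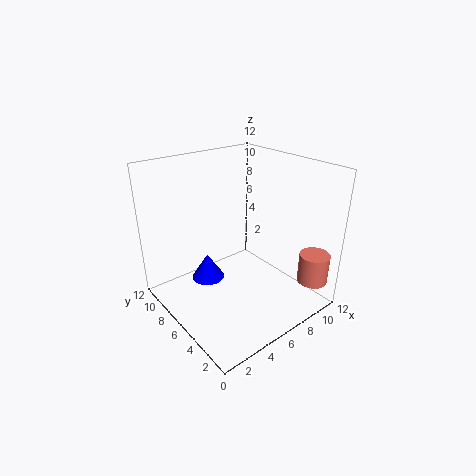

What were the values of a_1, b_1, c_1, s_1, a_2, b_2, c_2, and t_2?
a_1 = 2.75
b_1 = 5.75
c_1 = 3.75
s_1 = 1.25
a_2 = 10.25
b_2 = 1.25
c_2 = 2.5
t_2 = 2.5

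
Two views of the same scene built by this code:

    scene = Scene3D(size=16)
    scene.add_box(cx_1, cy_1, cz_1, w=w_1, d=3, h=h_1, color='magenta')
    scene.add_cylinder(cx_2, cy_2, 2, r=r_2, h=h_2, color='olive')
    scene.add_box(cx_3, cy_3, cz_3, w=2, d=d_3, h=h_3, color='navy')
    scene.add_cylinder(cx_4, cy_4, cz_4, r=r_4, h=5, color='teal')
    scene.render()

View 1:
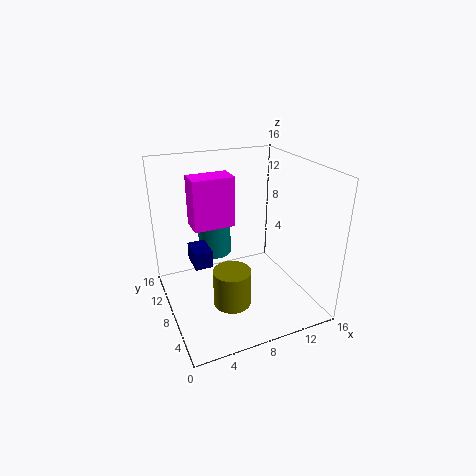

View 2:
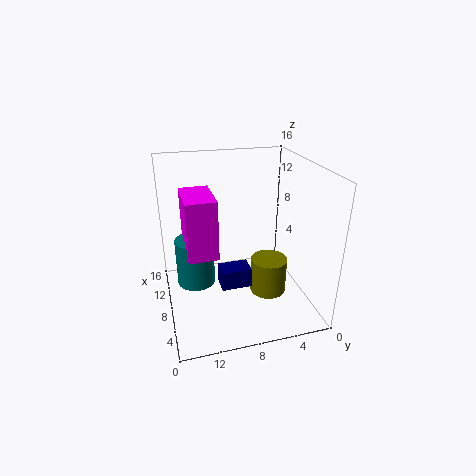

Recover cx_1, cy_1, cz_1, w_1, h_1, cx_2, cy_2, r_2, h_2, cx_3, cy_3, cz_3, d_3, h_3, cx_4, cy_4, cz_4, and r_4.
cx_1 = 4
cy_1 = 11
cz_1 = 8
w_1 = 5
h_1 = 6
cx_2 = 6
cy_2 = 5
r_2 = 2
h_2 = 4
cx_3 = 3
cy_3 = 8
cz_3 = 5
d_3 = 3
h_3 = 2
cx_4 = 7
cy_4 = 13
cz_4 = 4
r_4 = 2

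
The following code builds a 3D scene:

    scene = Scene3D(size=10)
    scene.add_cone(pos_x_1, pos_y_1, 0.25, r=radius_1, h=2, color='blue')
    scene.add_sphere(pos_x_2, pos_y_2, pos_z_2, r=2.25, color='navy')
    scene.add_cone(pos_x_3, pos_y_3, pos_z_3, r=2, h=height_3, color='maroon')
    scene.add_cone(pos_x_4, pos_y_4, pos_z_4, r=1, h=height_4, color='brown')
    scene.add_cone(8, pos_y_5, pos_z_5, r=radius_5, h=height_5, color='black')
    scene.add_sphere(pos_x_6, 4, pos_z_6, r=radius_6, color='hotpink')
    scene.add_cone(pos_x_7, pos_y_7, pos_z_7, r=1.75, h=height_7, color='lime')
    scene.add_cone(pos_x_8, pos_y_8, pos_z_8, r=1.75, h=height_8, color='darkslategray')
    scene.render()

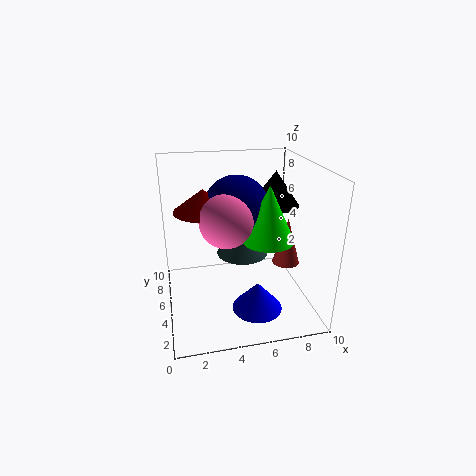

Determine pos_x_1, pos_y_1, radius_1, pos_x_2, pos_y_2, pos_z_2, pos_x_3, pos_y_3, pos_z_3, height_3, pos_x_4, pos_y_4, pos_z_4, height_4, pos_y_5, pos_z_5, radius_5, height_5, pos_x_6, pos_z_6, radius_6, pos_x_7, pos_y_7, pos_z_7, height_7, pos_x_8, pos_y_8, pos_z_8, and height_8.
pos_x_1 = 6
pos_y_1 = 3.25
radius_1 = 1.75
pos_x_2 = 5
pos_y_2 = 5.5
pos_z_2 = 7
pos_x_3 = 2.75
pos_y_3 = 5.5
pos_z_3 = 7
height_3 = 1.5
pos_x_4 = 8.75
pos_y_4 = 5.25
pos_z_4 = 2.5
height_4 = 3.5
pos_y_5 = 6.25
pos_z_5 = 6.75
radius_5 = 1.75
height_5 = 2.5
pos_x_6 = 4
pos_z_6 = 6.75
radius_6 = 1.75
pos_x_7 = 6.75
pos_y_7 = 3.75
pos_z_7 = 5.25
height_7 = 3.75
pos_x_8 = 5.25
pos_y_8 = 4.75
pos_z_8 = 4
height_8 = 2.25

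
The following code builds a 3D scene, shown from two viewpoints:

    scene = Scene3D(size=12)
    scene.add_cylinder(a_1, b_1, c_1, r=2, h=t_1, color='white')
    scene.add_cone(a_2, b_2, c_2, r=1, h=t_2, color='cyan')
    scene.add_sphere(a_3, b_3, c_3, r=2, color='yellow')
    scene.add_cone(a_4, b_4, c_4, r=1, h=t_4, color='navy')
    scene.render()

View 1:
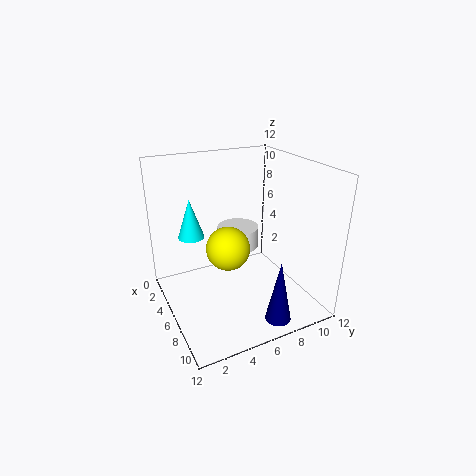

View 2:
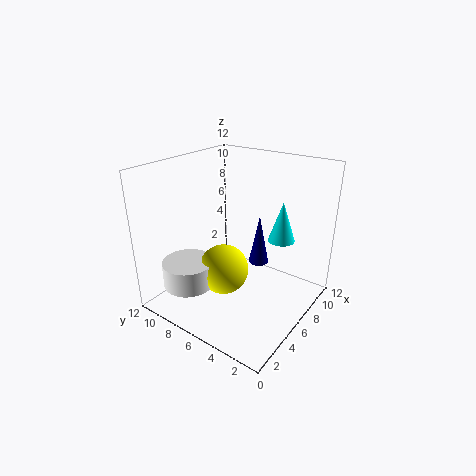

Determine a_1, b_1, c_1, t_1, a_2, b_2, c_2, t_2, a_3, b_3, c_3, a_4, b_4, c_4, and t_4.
a_1 = 2, b_1 = 8, c_1 = 3, t_1 = 2, a_2 = 6, b_2 = 2, c_2 = 7, t_2 = 3, a_3 = 4, b_3 = 6, c_3 = 4, a_4 = 11, b_4 = 7, c_4 = 1, t_4 = 5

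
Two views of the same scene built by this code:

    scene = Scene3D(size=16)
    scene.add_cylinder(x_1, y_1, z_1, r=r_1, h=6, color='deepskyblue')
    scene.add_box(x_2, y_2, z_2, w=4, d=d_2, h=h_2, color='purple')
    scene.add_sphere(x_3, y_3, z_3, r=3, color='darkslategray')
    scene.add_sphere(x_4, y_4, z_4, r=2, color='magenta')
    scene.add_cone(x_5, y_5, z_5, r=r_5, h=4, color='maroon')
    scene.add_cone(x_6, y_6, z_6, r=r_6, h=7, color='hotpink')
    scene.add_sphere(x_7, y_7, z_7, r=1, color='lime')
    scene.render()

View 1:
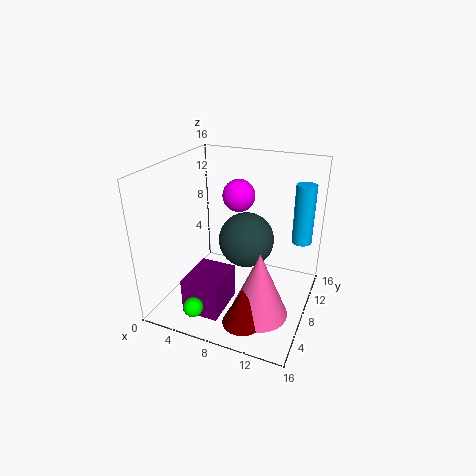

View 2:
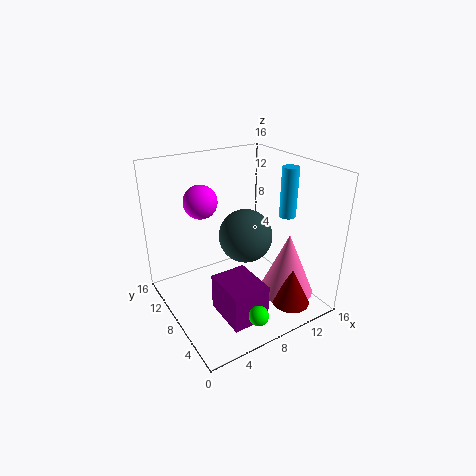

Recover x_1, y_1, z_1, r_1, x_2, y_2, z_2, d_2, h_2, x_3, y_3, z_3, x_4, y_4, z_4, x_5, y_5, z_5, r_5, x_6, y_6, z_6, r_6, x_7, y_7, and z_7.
x_1 = 15; y_1 = 8; z_1 = 9; r_1 = 1; x_2 = 4; y_2 = 2; z_2 = 1; d_2 = 5; h_2 = 4; x_3 = 9; y_3 = 8; z_3 = 8; x_4 = 6; y_4 = 13; z_4 = 11; x_5 = 11; y_5 = 2; z_5 = 2; r_5 = 2; x_6 = 12; y_6 = 4; z_6 = 2; r_6 = 3; x_7 = 6; y_7 = 1; z_7 = 3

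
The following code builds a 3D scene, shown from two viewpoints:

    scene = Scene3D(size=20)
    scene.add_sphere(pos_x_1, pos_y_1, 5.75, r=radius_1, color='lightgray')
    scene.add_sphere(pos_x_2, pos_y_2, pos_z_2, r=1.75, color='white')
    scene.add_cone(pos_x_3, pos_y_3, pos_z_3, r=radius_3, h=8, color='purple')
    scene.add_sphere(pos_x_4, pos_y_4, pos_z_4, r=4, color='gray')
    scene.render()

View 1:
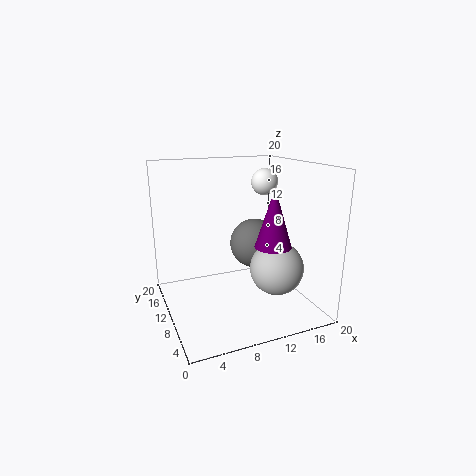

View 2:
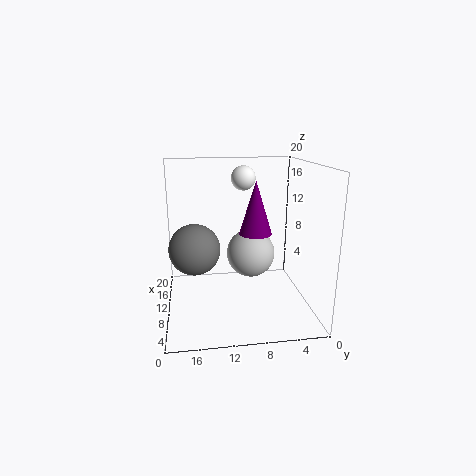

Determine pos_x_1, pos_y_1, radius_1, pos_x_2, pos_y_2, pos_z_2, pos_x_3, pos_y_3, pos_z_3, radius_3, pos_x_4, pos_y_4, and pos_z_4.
pos_x_1 = 14.75, pos_y_1 = 7.25, radius_1 = 3.75, pos_x_2 = 13.25, pos_y_2 = 8.75, pos_z_2 = 17.75, pos_x_3 = 13.75, pos_y_3 = 6.75, pos_z_3 = 9.25, radius_3 = 2.5, pos_x_4 = 15.5, pos_y_4 = 16, pos_z_4 = 6.5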